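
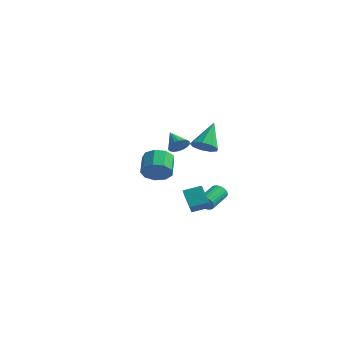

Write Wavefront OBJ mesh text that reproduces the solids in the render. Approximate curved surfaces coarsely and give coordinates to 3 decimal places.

v -0.165 0.022 1.104
v 0.1 -0.283 1.675
v -1.195 0.498 1.836
v 0.233 -0.002 1.679
v 0.287 0.285 1.569
v 0.252 0.519 1.367
v 0.133 0.655 1.112
v -0.044 0.665 0.856
v -0.245 0.548 0.649
v -0.431 0.327 0.532
v -0.564 0.045 0.529
v -0.618 -0.241 0.639
v -0.582 -0.475 0.841
v -0.464 -0.611 1.096
v -0.287 -0.621 1.351
v -0.086 -0.504 1.558
v 1.855 -0.065 -3.076
v 2.089 0.1 -3.569
v 1.98 1.61 -3.116
v 1.745 1.445 -2.624
v 1.873 0.1 -3.622
v 1.763 1.61 -3.169
v 1.654 0.075 -3.591
v 1.545 1.585 -3.138
v 1.466 0.029 -3.483
v 1.356 1.538 -3.03
v 1.337 -0.032 -3.312
v 1.227 1.478 -2.859
v 1.287 -0.097 -3.105
v 1.177 1.412 -2.652
v 1.323 -0.158 -2.895
v 1.213 1.352 -2.442
v 1.44 -0.205 -2.711
v 1.33 1.305 -2.258
v 1.62 -0.23 -2.584
v 1.511 1.28 -2.131
v 1.837 -0.23 -2.531
v 1.727 1.28 -2.078
v 2.055 -0.205 -2.562
v 1.946 1.305 -2.109
v 2.244 -0.158 -2.67
v 2.134 1.351 -2.217
v 2.373 -0.098 -2.841
v 2.263 1.412 -2.388
v 2.423 -0.032 -3.048
v 2.313 1.477 -2.595
v 2.387 0.028 -3.258
v 2.277 1.538 -2.805
v 2.27 0.075 -3.442
v 2.16 1.585 -2.989
v -3.647 2.379 -2.601
v -2.757 2.741 -2.29
v -3.463 3.823 -1.528
v -4.353 3.461 -1.839
v -2.939 3.04 -2.885
v -3.645 4.123 -2.123
v -3.452 3.031 -3.347
v -4.158 4.113 -2.586
v -4.057 2.716 -3.46
v -4.763 3.798 -2.699
v -4.47 2.243 -3.171
v -5.176 3.326 -2.409
v -4.498 1.834 -2.615
v -5.203 2.917 -1.854
v -4.127 1.68 -2.052
v -4.833 2.762 -1.291
v -3.533 1.852 -1.746
v -4.239 2.935 -0.985
v -2.991 2.271 -1.84
v -3.697 3.354 -1.079
v 0.86 1.104 0.928
v 1.421 1.647 0.543
v 0.58 2.476 2.452
v 0.869 1.752 0.347
v 0.313 1.554 0.422
v 0.013 1.146 0.734
v 0.11 0.718 1.137
v 0.557 0.471 1.441
v 1.147 0.52 1.505
v 1.602 0.843 1.299
v 1.711 1.288 0.919
v 3.904 -4.393 -1.432
v 3.047 -3.917 -0.504
v 3.512 -3.703 -2.149
v 2.654 -3.226 -1.222
v 4.666 -3.634 -1.118
v 3.808 -3.157 -0.191
v 4.273 -2.943 -1.836
v 3.416 -2.467 -0.908
f 2 1 4
f 2 4 3
f 4 1 5
f 4 5 3
f 5 1 6
f 5 6 3
f 6 1 7
f 6 7 3
f 7 1 8
f 7 8 3
f 8 1 9
f 8 9 3
f 9 1 10
f 9 10 3
f 10 1 11
f 10 11 3
f 11 1 12
f 11 12 3
f 12 1 13
f 12 13 3
f 13 1 14
f 13 14 3
f 14 1 15
f 14 15 3
f 15 1 16
f 15 16 3
f 16 1 2
f 16 2 3
f 18 17 21
f 18 21 19
f 19 21 22
f 19 22 20
f 21 17 23
f 21 23 22
f 22 23 24
f 22 24 20
f 23 17 25
f 23 25 24
f 24 25 26
f 24 26 20
f 25 17 27
f 25 27 26
f 26 27 28
f 26 28 20
f 27 17 29
f 27 29 28
f 28 29 30
f 28 30 20
f 29 17 31
f 29 31 30
f 30 31 32
f 30 32 20
f 31 17 33
f 31 33 32
f 32 33 34
f 32 34 20
f 33 17 35
f 33 35 34
f 34 35 36
f 34 36 20
f 35 17 37
f 35 37 36
f 36 37 38
f 36 38 20
f 37 17 39
f 37 39 38
f 38 39 40
f 38 40 20
f 39 17 41
f 39 41 40
f 40 41 42
f 40 42 20
f 41 17 43
f 41 43 42
f 42 43 44
f 42 44 20
f 43 17 45
f 43 45 44
f 44 45 46
f 44 46 20
f 45 17 47
f 45 47 46
f 46 47 48
f 46 48 20
f 47 17 49
f 47 49 48
f 48 49 50
f 48 50 20
f 49 17 18
f 49 18 50
f 50 18 19
f 50 19 20
f 52 51 55
f 52 55 53
f 53 55 56
f 53 56 54
f 55 51 57
f 55 57 56
f 56 57 58
f 56 58 54
f 57 51 59
f 57 59 58
f 58 59 60
f 58 60 54
f 59 51 61
f 59 61 60
f 60 61 62
f 60 62 54
f 61 51 63
f 61 63 62
f 62 63 64
f 62 64 54
f 63 51 65
f 63 65 64
f 64 65 66
f 64 66 54
f 65 51 67
f 65 67 66
f 66 67 68
f 66 68 54
f 67 51 69
f 67 69 68
f 68 69 70
f 68 70 54
f 69 51 52
f 69 52 70
f 70 52 53
f 70 53 54
f 72 71 74
f 72 74 73
f 74 71 75
f 74 75 73
f 75 71 76
f 75 76 73
f 76 71 77
f 76 77 73
f 77 71 78
f 77 78 73
f 78 71 79
f 78 79 73
f 79 71 80
f 79 80 73
f 80 71 81
f 80 81 73
f 81 71 72
f 81 72 73
f 83 85 82
f 86 83 82
f 82 85 84
f 84 86 82
f 83 89 85
f 87 83 86
f 87 89 83
f 85 89 84
f 88 86 84
f 84 89 88
f 88 87 86
f 89 87 88



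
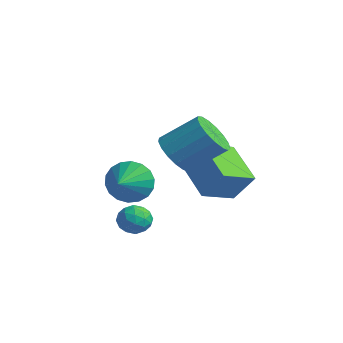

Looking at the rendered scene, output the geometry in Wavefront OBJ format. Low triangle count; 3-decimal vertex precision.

v -0.38 0.129 -3.107
v 0.07 -0.12 -2.642
v -1.23 -0.12 -2.418
v -0.78 -0.369 -1.953
v -0.802 0.312 -2.083
v -0.277 0.466 -2.509
v -0.883 -0.706 -2.551
v -0.358 -0.552 -2.977
v -0.241 -0.636 -2.298
v -0.191 -0.007 -2.009
v -0.969 -0.233 -3.051
v -0.919 0.396 -2.762
v -0.08 0.026 -2.935
v -1.08 -0.266 -2.125
v -1.093 0.134 -2.202
v -0.828 -0.013 -1.928
v -0.284 0.371 -2.857
v -0.019 0.224 -2.584
v -0.532 0.478 -2.255
v -1.141 -0.464 -2.476
v -0.876 -0.611 -2.203
v -0.332 -0.227 -3.132
v -0.067 -0.374 -2.858
v -0.628 -0.718 -2.805
v 0.002 -0.424 -2.459
v -0.498 -0.57 -2.054
v -0.559 -0.768 -2.406
v -0.25 -0.677 -2.656
v 0.031 -0.054 -2.29
v -0.469 -0.2 -1.884
v -0.482 0.2 -1.961
v -0.173 0.291 -2.212
v -0.152 -0.357 -2.087
v -0.691 -0.04 -3.176
v -1.191 -0.186 -2.77
v -0.987 -0.531 -2.848
v -0.678 -0.44 -3.099
v -0.662 0.33 -3.006
v -1.162 0.184 -2.601
v -0.91 0.437 -2.404
v -0.601 0.528 -2.654
v -1.008 0.117 -2.973
v -2.408 0.762 -1.514
v -1.894 0.847 -2.344
v -1.732 -0.122 -1.186
v -1.681 1.112 -2.07
v -1.613 1.307 -1.686
v -1.702 1.394 -1.268
v -1.93 1.356 -0.899
v -2.254 1.2 -0.652
v -2.608 0.958 -0.575
v -2.923 0.676 -0.684
v -3.135 0.411 -0.958
v -3.204 0.216 -1.342
v -3.115 0.129 -1.76
v -2.886 0.167 -2.129
v -2.563 0.323 -2.377
v -2.209 0.566 -2.453
v 0.926 0.619 1.021
v 1.716 0.155 0.932
v 2.483 1.258 1.99
v 1.694 1.721 2.079
v 1.732 0.454 0.609
v 2.499 1.556 1.667
v 1.564 0.79 0.38
v 2.331 1.893 1.438
v 1.249 1.087 0.298
v 2.016 2.19 1.356
v 0.861 1.277 0.382
v 1.628 2.38 1.44
v 0.488 1.316 0.612
v 1.255 2.419 1.67
v 0.215 1.195 0.936
v 0.982 2.298 1.994
v 0.105 0.942 1.279
v 0.872 2.045 2.337
v 0.183 0.615 1.563
v 0.95 1.718 2.621
v 0.432 0.289 1.723
v 1.199 1.392 2.781
v 0.794 0.038 1.722
v 1.561 1.141 2.78
v 1.186 -0.08 1.561
v 1.953 1.023 2.619
v 1.519 -0.038 1.275
v 2.286 1.065 2.333
v -0.607 1.832 -0.219
v 0.086 2.278 0.914
v -0.727 3.266 -0.71
v -0.035 3.711 0.423
v 1.055 1.649 -1.163
v 1.747 2.094 -0.03
v 0.934 3.082 -1.654
v 1.627 3.528 -0.521
f 1 38 17
f 38 12 41
f 17 41 6
f 38 41 17
f 1 17 13
f 17 6 18
f 13 18 2
f 17 18 13
f 1 13 22
f 13 2 23
f 22 23 8
f 13 23 22
f 1 22 34
f 22 8 37
f 34 37 11
f 22 37 34
f 1 34 38
f 34 11 42
f 38 42 12
f 34 42 38
f 2 18 29
f 18 6 32
f 29 32 10
f 18 32 29
f 6 41 19
f 41 12 40
f 19 40 5
f 41 40 19
f 12 42 39
f 42 11 35
f 39 35 3
f 42 35 39
f 11 37 36
f 37 8 24
f 36 24 7
f 37 24 36
f 8 23 28
f 23 2 25
f 28 25 9
f 23 25 28
f 4 30 16
f 30 10 31
f 16 31 5
f 30 31 16
f 4 16 14
f 16 5 15
f 14 15 3
f 16 15 14
f 4 14 21
f 14 3 20
f 21 20 7
f 14 20 21
f 4 21 26
f 21 7 27
f 26 27 9
f 21 27 26
f 4 26 30
f 26 9 33
f 30 33 10
f 26 33 30
f 5 31 19
f 31 10 32
f 19 32 6
f 31 32 19
f 3 15 39
f 15 5 40
f 39 40 12
f 15 40 39
f 7 20 36
f 20 3 35
f 36 35 11
f 20 35 36
f 9 27 28
f 27 7 24
f 28 24 8
f 27 24 28
f 10 33 29
f 33 9 25
f 29 25 2
f 33 25 29
f 44 43 46
f 44 46 45
f 46 43 47
f 46 47 45
f 47 43 48
f 47 48 45
f 48 43 49
f 48 49 45
f 49 43 50
f 49 50 45
f 50 43 51
f 50 51 45
f 51 43 52
f 51 52 45
f 52 43 53
f 52 53 45
f 53 43 54
f 53 54 45
f 54 43 55
f 54 55 45
f 55 43 56
f 55 56 45
f 56 43 57
f 56 57 45
f 57 43 58
f 57 58 45
f 58 43 44
f 58 44 45
f 60 59 63
f 60 63 61
f 61 63 64
f 61 64 62
f 63 59 65
f 63 65 64
f 64 65 66
f 64 66 62
f 65 59 67
f 65 67 66
f 66 67 68
f 66 68 62
f 67 59 69
f 67 69 68
f 68 69 70
f 68 70 62
f 69 59 71
f 69 71 70
f 70 71 72
f 70 72 62
f 71 59 73
f 71 73 72
f 72 73 74
f 72 74 62
f 73 59 75
f 73 75 74
f 74 75 76
f 74 76 62
f 75 59 77
f 75 77 76
f 76 77 78
f 76 78 62
f 77 59 79
f 77 79 78
f 78 79 80
f 78 80 62
f 79 59 81
f 79 81 80
f 80 81 82
f 80 82 62
f 81 59 83
f 81 83 82
f 82 83 84
f 82 84 62
f 83 59 85
f 83 85 84
f 84 85 86
f 84 86 62
f 85 59 60
f 85 60 86
f 86 60 61
f 86 61 62
f 88 90 87
f 91 88 87
f 87 90 89
f 89 91 87
f 88 94 90
f 92 88 91
f 92 94 88
f 90 94 89
f 93 91 89
f 89 94 93
f 93 92 91
f 94 92 93



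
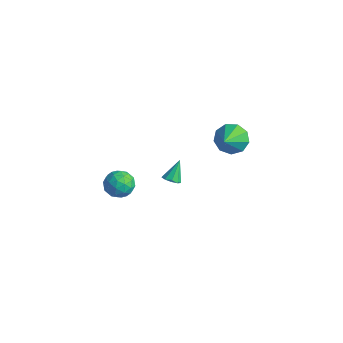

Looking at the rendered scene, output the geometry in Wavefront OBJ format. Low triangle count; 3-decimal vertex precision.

v -1.489 -0.382 -1.523
v -1.021 -0.063 -1.648
v -1.731 0.422 -0.377
v -1.342 0.091 -1.824
v -1.731 0.024 -1.859
v -2.008 -0.233 -1.736
v -2.041 -0.56 -1.514
v -1.817 -0.804 -1.295
v -1.439 -0.85 -1.183
v -1.085 -0.678 -1.23
v -0.92 -0.367 -1.413
v -1.196 3.693 0.048
v -0.339 4.281 0.037
v -0.284 2.387 1.192
v -0.755 4.468 0.583
v -1.378 4.292 0.878
v -1.915 3.836 0.786
v -2.116 3.312 0.348
v -1.887 2.966 -0.23
v -1.334 2.96 -0.677
v -0.716 3.297 -0.785
v -0.323 3.819 -0.503
v -2.073 -3.284 0.339
v -1.355 -3.391 0.929
v -1.625 -4.509 -0.429
v -0.907 -4.616 0.161
v -1.782 -4.765 0.458
v -2.059 -4.007 0.932
v -0.921 -3.893 -0.432
v -1.198 -3.135 0.042
v -0.643 -3.767 0.452
v -1.175 -4.306 1.002
v -1.805 -3.594 -0.502
v -2.337 -4.133 0.048
v -1.753 -3.23 0.701
v -1.227 -4.67 -0.201
v -1.741 -4.758 -0.027
v -1.319 -4.821 0.32
v -2.167 -3.592 0.703
v -1.745 -3.655 1.05
v -1.996 -4.462 0.773
v -1.235 -4.245 -0.55
v -0.813 -4.308 -0.203
v -1.661 -3.079 0.18
v -1.239 -3.142 0.527
v -0.984 -3.438 -0.273
v -0.912 -3.514 0.768
v -0.649 -4.234 0.317
v -0.658 -3.809 -0.032
v -0.82 -3.364 0.247
v -1.225 -3.831 1.091
v -0.962 -4.551 0.64
v -1.476 -4.638 0.814
v -1.639 -4.193 1.093
v -0.807 -4.052 0.811
v -2.018 -3.349 -0.14
v -1.755 -4.069 -0.591
v -1.341 -3.707 -0.593
v -1.504 -3.262 -0.314
v -2.331 -3.666 0.183
v -2.068 -4.386 -0.268
v -2.16 -4.536 0.253
v -2.322 -4.091 0.532
v -2.173 -3.848 -0.311
f 2 1 4
f 2 4 3
f 4 1 5
f 4 5 3
f 5 1 6
f 5 6 3
f 6 1 7
f 6 7 3
f 7 1 8
f 7 8 3
f 8 1 9
f 8 9 3
f 9 1 10
f 9 10 3
f 10 1 11
f 10 11 3
f 11 1 2
f 11 2 3
f 13 12 15
f 13 15 14
f 15 12 16
f 15 16 14
f 16 12 17
f 16 17 14
f 17 12 18
f 17 18 14
f 18 12 19
f 18 19 14
f 19 12 20
f 19 20 14
f 20 12 21
f 20 21 14
f 21 12 22
f 21 22 14
f 22 12 13
f 22 13 14
f 23 60 39
f 60 34 63
f 39 63 28
f 60 63 39
f 23 39 35
f 39 28 40
f 35 40 24
f 39 40 35
f 23 35 44
f 35 24 45
f 44 45 30
f 35 45 44
f 23 44 56
f 44 30 59
f 56 59 33
f 44 59 56
f 23 56 60
f 56 33 64
f 60 64 34
f 56 64 60
f 24 40 51
f 40 28 54
f 51 54 32
f 40 54 51
f 28 63 41
f 63 34 62
f 41 62 27
f 63 62 41
f 34 64 61
f 64 33 57
f 61 57 25
f 64 57 61
f 33 59 58
f 59 30 46
f 58 46 29
f 59 46 58
f 30 45 50
f 45 24 47
f 50 47 31
f 45 47 50
f 26 52 38
f 52 32 53
f 38 53 27
f 52 53 38
f 26 38 36
f 38 27 37
f 36 37 25
f 38 37 36
f 26 36 43
f 36 25 42
f 43 42 29
f 36 42 43
f 26 43 48
f 43 29 49
f 48 49 31
f 43 49 48
f 26 48 52
f 48 31 55
f 52 55 32
f 48 55 52
f 27 53 41
f 53 32 54
f 41 54 28
f 53 54 41
f 25 37 61
f 37 27 62
f 61 62 34
f 37 62 61
f 29 42 58
f 42 25 57
f 58 57 33
f 42 57 58
f 31 49 50
f 49 29 46
f 50 46 30
f 49 46 50
f 32 55 51
f 55 31 47
f 51 47 24
f 55 47 51



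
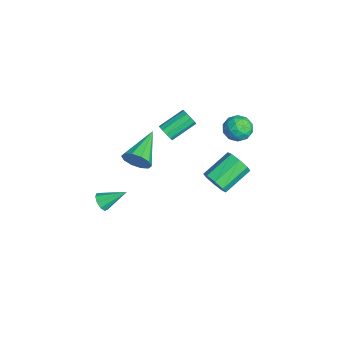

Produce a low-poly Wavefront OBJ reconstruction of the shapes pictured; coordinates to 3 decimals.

v 0.809 -3.109 -3.817
v 1.065 -2.845 -4.291
v 0.991 -1.791 -2.983
v 0.659 -2.784 -4.298
v 0.323 -2.875 -4.08
v 0.215 -3.076 -3.739
v 0.385 -3.292 -3.434
v 0.753 -3.423 -3.308
v 1.147 -3.406 -3.42
v 1.383 -3.251 -3.718
v 1.351 -3.029 -4.061
v 0.094 0.445 0.893
v 0.545 0.419 1.207
v 0.097 1.769 1.961
v -0.354 1.795 1.647
v 0.62 0.599 0.929
v 0.173 1.95 1.683
v 0.495 0.721 0.637
v 0.047 2.071 1.391
v 0.216 0.737 0.443
v -0.231 2.087 1.197
v -0.109 0.641 0.421
v -0.557 1.991 1.175
v -0.357 0.471 0.579
v -0.805 1.821 1.333
v -0.433 0.29 0.857
v -0.88 1.641 1.611
v -0.307 0.169 1.149
v -0.755 1.519 1.903
v -0.029 0.153 1.343
v -0.476 1.503 2.097
v 0.297 0.249 1.365
v -0.151 1.599 2.119
v 4.386 2.208 0.632
v 4.86 2.135 1.247
v 4.068 3.539 2.024
v 3.594 3.612 1.408
v 5.085 2.494 0.827
v 4.293 3.899 1.603
v 4.901 2.685 0.292
v 4.109 4.09 1.069
v 4.415 2.597 -0.043
v 3.623 4.002 0.733
v 3.912 2.281 0.016
v 3.12 3.685 0.793
v 3.687 1.921 0.437
v 2.895 3.326 1.213
v 3.871 1.73 0.971
v 3.079 3.135 1.748
v 4.357 1.818 1.307
v 3.565 3.223 2.083
v 1.072 4.249 2.653
v 1.857 4.475 2.857
v 1.563 3.365 1.743
v 2.348 3.591 1.947
v 1.877 3.163 2.497
v 1.573 3.709 3.059
v 1.847 4.131 1.541
v 1.543 4.677 2.103
v 2.335 4.402 2.17
v 2.354 3.803 2.761
v 1.066 4.037 1.839
v 1.085 3.438 2.43
v 1.421 4.44 2.835
v 1.999 3.4 1.765
v 1.722 3.149 2.088
v 2.183 3.281 2.208
v 1.255 3.99 2.954
v 1.716 4.122 3.074
v 1.727 3.351 2.862
v 1.704 3.718 1.526
v 2.165 3.85 1.646
v 1.237 4.559 2.392
v 1.698 4.691 2.512
v 1.693 4.489 1.738
v 2.164 4.529 2.551
v 2.452 4.009 2.016
v 2.158 4.327 1.777
v 1.98 4.648 2.108
v 2.174 4.178 2.898
v 2.463 3.658 2.363
v 2.186 3.406 2.686
v 2.008 3.727 3.017
v 2.456 4.134 2.494
v 0.957 4.182 2.237
v 1.246 3.662 1.702
v 1.412 4.113 1.583
v 1.234 4.434 1.914
v 0.968 3.831 2.584
v 1.256 3.311 2.049
v 1.44 3.192 2.492
v 1.262 3.513 2.823
v 0.964 3.706 2.106
v 4.708 -1.791 3.555
v 5.095 -1.604 4.242
v 3.072 -0.709 4.185
v 5.2 -1.25 3.904
v 5.116 -1.103 3.433
v 4.877 -1.218 3.009
v 4.573 -1.552 2.793
v 4.32 -1.978 2.869
v 4.216 -2.332 3.207
v 4.299 -2.48 3.678
v 4.539 -2.364 4.102
v 4.843 -2.03 4.318
f 2 1 4
f 2 4 3
f 4 1 5
f 4 5 3
f 5 1 6
f 5 6 3
f 6 1 7
f 6 7 3
f 7 1 8
f 7 8 3
f 8 1 9
f 8 9 3
f 9 1 10
f 9 10 3
f 10 1 11
f 10 11 3
f 11 1 2
f 11 2 3
f 13 12 16
f 13 16 14
f 14 16 17
f 14 17 15
f 16 12 18
f 16 18 17
f 17 18 19
f 17 19 15
f 18 12 20
f 18 20 19
f 19 20 21
f 19 21 15
f 20 12 22
f 20 22 21
f 21 22 23
f 21 23 15
f 22 12 24
f 22 24 23
f 23 24 25
f 23 25 15
f 24 12 26
f 24 26 25
f 25 26 27
f 25 27 15
f 26 12 28
f 26 28 27
f 27 28 29
f 27 29 15
f 28 12 30
f 28 30 29
f 29 30 31
f 29 31 15
f 30 12 32
f 30 32 31
f 31 32 33
f 31 33 15
f 32 12 13
f 32 13 33
f 33 13 14
f 33 14 15
f 35 34 38
f 35 38 36
f 36 38 39
f 36 39 37
f 38 34 40
f 38 40 39
f 39 40 41
f 39 41 37
f 40 34 42
f 40 42 41
f 41 42 43
f 41 43 37
f 42 34 44
f 42 44 43
f 43 44 45
f 43 45 37
f 44 34 46
f 44 46 45
f 45 46 47
f 45 47 37
f 46 34 48
f 46 48 47
f 47 48 49
f 47 49 37
f 48 34 50
f 48 50 49
f 49 50 51
f 49 51 37
f 50 34 35
f 50 35 51
f 51 35 36
f 51 36 37
f 52 89 68
f 89 63 92
f 68 92 57
f 89 92 68
f 52 68 64
f 68 57 69
f 64 69 53
f 68 69 64
f 52 64 73
f 64 53 74
f 73 74 59
f 64 74 73
f 52 73 85
f 73 59 88
f 85 88 62
f 73 88 85
f 52 85 89
f 85 62 93
f 89 93 63
f 85 93 89
f 53 69 80
f 69 57 83
f 80 83 61
f 69 83 80
f 57 92 70
f 92 63 91
f 70 91 56
f 92 91 70
f 63 93 90
f 93 62 86
f 90 86 54
f 93 86 90
f 62 88 87
f 88 59 75
f 87 75 58
f 88 75 87
f 59 74 79
f 74 53 76
f 79 76 60
f 74 76 79
f 55 81 67
f 81 61 82
f 67 82 56
f 81 82 67
f 55 67 65
f 67 56 66
f 65 66 54
f 67 66 65
f 55 65 72
f 65 54 71
f 72 71 58
f 65 71 72
f 55 72 77
f 72 58 78
f 77 78 60
f 72 78 77
f 55 77 81
f 77 60 84
f 81 84 61
f 77 84 81
f 56 82 70
f 82 61 83
f 70 83 57
f 82 83 70
f 54 66 90
f 66 56 91
f 90 91 63
f 66 91 90
f 58 71 87
f 71 54 86
f 87 86 62
f 71 86 87
f 60 78 79
f 78 58 75
f 79 75 59
f 78 75 79
f 61 84 80
f 84 60 76
f 80 76 53
f 84 76 80
f 95 94 97
f 95 97 96
f 97 94 98
f 97 98 96
f 98 94 99
f 98 99 96
f 99 94 100
f 99 100 96
f 100 94 101
f 100 101 96
f 101 94 102
f 101 102 96
f 102 94 103
f 102 103 96
f 103 94 104
f 103 104 96
f 104 94 105
f 104 105 96
f 105 94 95
f 105 95 96



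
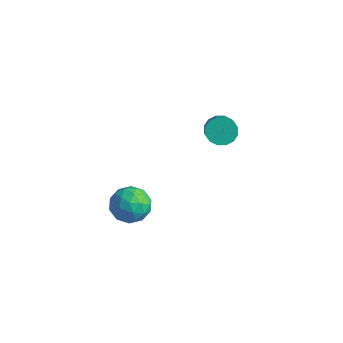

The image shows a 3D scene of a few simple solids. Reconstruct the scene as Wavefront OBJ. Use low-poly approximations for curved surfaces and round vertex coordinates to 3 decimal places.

v -1.623 -2.088 -0.361
v -0.799 -2.764 0.06
v -2.681 -3.576 -0.68
v -1.857 -4.252 -0.259
v -2.435 -3.55 0.439
v -1.78 -2.63 0.636
v -1.7 -3.71 -1.256
v -1.045 -2.79 -1.059
v -0.846 -3.766 -0.493
v -1.3 -3.668 0.554
v -2.18 -2.672 -1.174
v -2.634 -2.574 -0.127
v -1.118 -2.295 -0.123
v -2.362 -4.045 -0.497
v -2.702 -3.632 -0.087
v -2.217 -4.03 0.16
v -1.695 -2.216 0.216
v -1.21 -2.614 0.464
v -2.172 -3.076 0.686
v -2.27 -3.726 -1.084
v -1.785 -4.124 -0.836
v -1.263 -2.31 -0.78
v -0.778 -2.708 -0.533
v -1.308 -3.264 -1.306
v -0.661 -3.282 -0.2
v -1.283 -4.157 -0.388
v -1.191 -3.838 -0.974
v -0.806 -3.297 -0.858
v -0.928 -3.224 0.415
v -1.55 -4.099 0.228
v -1.89 -3.686 0.638
v -1.505 -3.145 0.754
v -0.956 -3.813 0.09
v -1.93 -2.241 -0.848
v -2.552 -3.116 -1.035
v -1.975 -3.195 -1.374
v -1.59 -2.654 -1.258
v -2.197 -2.183 -0.232
v -2.819 -3.058 -0.42
v -2.674 -3.043 0.238
v -2.289 -2.502 0.354
v -2.524 -2.527 -0.71
v -1.636 3.573 1.045
v -0.929 4.045 0.858
v -0.238 3.339 1.687
v -0.944 2.867 1.875
v -1.124 4.259 1.203
v -0.433 3.553 2.032
v -1.457 4.289 1.505
v -0.765 3.584 2.335
v -1.837 4.127 1.685
v -1.145 3.422 2.514
v -2.163 3.817 1.693
v -1.472 3.112 2.522
v -2.348 3.441 1.527
v -1.657 2.736 2.357
v -2.342 3.101 1.233
v -1.651 2.395 2.062
v -2.147 2.887 0.888
v -1.456 2.181 1.717
v -1.815 2.856 0.585
v -1.123 2.151 1.415
v -1.435 3.018 0.406
v -0.743 2.313 1.235
v -1.108 3.328 0.398
v -0.417 2.623 1.227
v -0.923 3.704 0.563
v -0.232 2.999 1.393
f 1 38 17
f 38 12 41
f 17 41 6
f 38 41 17
f 1 17 13
f 17 6 18
f 13 18 2
f 17 18 13
f 1 13 22
f 13 2 23
f 22 23 8
f 13 23 22
f 1 22 34
f 22 8 37
f 34 37 11
f 22 37 34
f 1 34 38
f 34 11 42
f 38 42 12
f 34 42 38
f 2 18 29
f 18 6 32
f 29 32 10
f 18 32 29
f 6 41 19
f 41 12 40
f 19 40 5
f 41 40 19
f 12 42 39
f 42 11 35
f 39 35 3
f 42 35 39
f 11 37 36
f 37 8 24
f 36 24 7
f 37 24 36
f 8 23 28
f 23 2 25
f 28 25 9
f 23 25 28
f 4 30 16
f 30 10 31
f 16 31 5
f 30 31 16
f 4 16 14
f 16 5 15
f 14 15 3
f 16 15 14
f 4 14 21
f 14 3 20
f 21 20 7
f 14 20 21
f 4 21 26
f 21 7 27
f 26 27 9
f 21 27 26
f 4 26 30
f 26 9 33
f 30 33 10
f 26 33 30
f 5 31 19
f 31 10 32
f 19 32 6
f 31 32 19
f 3 15 39
f 15 5 40
f 39 40 12
f 15 40 39
f 7 20 36
f 20 3 35
f 36 35 11
f 20 35 36
f 9 27 28
f 27 7 24
f 28 24 8
f 27 24 28
f 10 33 29
f 33 9 25
f 29 25 2
f 33 25 29
f 44 43 47
f 44 47 45
f 45 47 48
f 45 48 46
f 47 43 49
f 47 49 48
f 48 49 50
f 48 50 46
f 49 43 51
f 49 51 50
f 50 51 52
f 50 52 46
f 51 43 53
f 51 53 52
f 52 53 54
f 52 54 46
f 53 43 55
f 53 55 54
f 54 55 56
f 54 56 46
f 55 43 57
f 55 57 56
f 56 57 58
f 56 58 46
f 57 43 59
f 57 59 58
f 58 59 60
f 58 60 46
f 59 43 61
f 59 61 60
f 60 61 62
f 60 62 46
f 61 43 63
f 61 63 62
f 62 63 64
f 62 64 46
f 63 43 65
f 63 65 64
f 64 65 66
f 64 66 46
f 65 43 67
f 65 67 66
f 66 67 68
f 66 68 46
f 67 43 44
f 67 44 68
f 68 44 45
f 68 45 46



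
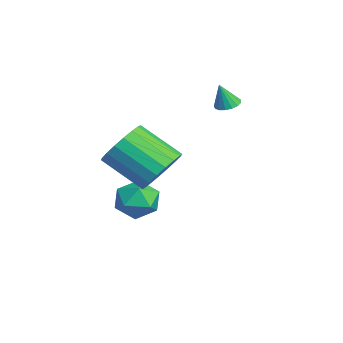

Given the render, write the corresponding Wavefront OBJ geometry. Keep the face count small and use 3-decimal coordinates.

v 3.521 0.401 0.313
v 4.381 0.049 0.593
v 3.538 -1.172 1.647
v 2.679 -0.821 1.367
v 4.303 0.356 0.886
v 3.46 -0.865 1.94
v 4.069 0.672 1.066
v 3.227 -0.549 2.12
v 3.728 0.934 1.096
v 2.885 -0.287 2.15
v 3.345 1.091 0.971
v 2.503 -0.13 2.026
v 2.998 1.11 0.716
v 2.155 -0.111 1.771
v 2.754 0.989 0.381
v 1.911 -0.232 1.436
v 2.662 0.752 0.033
v 1.819 -0.469 1.087
v 2.74 0.445 -0.26
v 1.897 -0.776 0.794
v 2.973 0.129 -0.44
v 2.131 -1.092 0.614
v 3.315 -0.133 -0.47
v 2.472 -1.354 0.584
v 3.697 -0.29 -0.346
v 2.855 -1.511 0.709
v 4.045 -0.309 -0.091
v 3.202 -1.53 0.964
v 4.289 -0.188 0.244
v 3.446 -1.409 1.299
v -0.791 3.525 1.319
v -0.476 3.166 1.172
v -0.709 3.195 2.301
v -0.333 3.351 1.222
v -0.294 3.576 1.294
v -0.37 3.789 1.372
v -0.542 3.942 1.437
v -0.771 3.999 1.476
v -1.005 3.947 1.478
v -1.19 3.799 1.444
v -1.283 3.588 1.381
v -1.264 3.362 1.304
v -1.136 3.174 1.23
v -0.93 3.066 1.176
v -0.691 3.063 1.155
v -0.213 0.644 -2.61
v 0.576 0.75 -3.039
v 0.284 -0.59 -2.001
v 1.073 -0.484 -2.43
v 0.841 0.082 -1.765
v 0.534 0.845 -2.141
v 0.326 -0.685 -2.899
v 0.019 0.078 -3.275
v 0.909 -0.072 -3.218
v 1.227 0.403 -2.517
v -0.367 -0.243 -2.523
v -0.049 0.232 -1.822
f 2 1 5
f 2 5 3
f 3 5 6
f 3 6 4
f 5 1 7
f 5 7 6
f 6 7 8
f 6 8 4
f 7 1 9
f 7 9 8
f 8 9 10
f 8 10 4
f 9 1 11
f 9 11 10
f 10 11 12
f 10 12 4
f 11 1 13
f 11 13 12
f 12 13 14
f 12 14 4
f 13 1 15
f 13 15 14
f 14 15 16
f 14 16 4
f 15 1 17
f 15 17 16
f 16 17 18
f 16 18 4
f 17 1 19
f 17 19 18
f 18 19 20
f 18 20 4
f 19 1 21
f 19 21 20
f 20 21 22
f 20 22 4
f 21 1 23
f 21 23 22
f 22 23 24
f 22 24 4
f 23 1 25
f 23 25 24
f 24 25 26
f 24 26 4
f 25 1 27
f 25 27 26
f 26 27 28
f 26 28 4
f 27 1 29
f 27 29 28
f 28 29 30
f 28 30 4
f 29 1 2
f 29 2 30
f 30 2 3
f 30 3 4
f 32 31 34
f 32 34 33
f 34 31 35
f 34 35 33
f 35 31 36
f 35 36 33
f 36 31 37
f 36 37 33
f 37 31 38
f 37 38 33
f 38 31 39
f 38 39 33
f 39 31 40
f 39 40 33
f 40 31 41
f 40 41 33
f 41 31 42
f 41 42 33
f 42 31 43
f 42 43 33
f 43 31 44
f 43 44 33
f 44 31 45
f 44 45 33
f 45 31 32
f 45 32 33
f 46 57 51
f 46 51 47
f 46 47 53
f 46 53 56
f 46 56 57
f 47 51 55
f 51 57 50
f 57 56 48
f 56 53 52
f 53 47 54
f 49 55 50
f 49 50 48
f 49 48 52
f 49 52 54
f 49 54 55
f 50 55 51
f 48 50 57
f 52 48 56
f 54 52 53
f 55 54 47



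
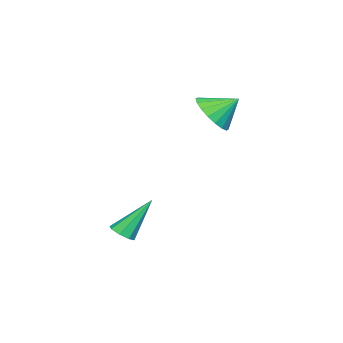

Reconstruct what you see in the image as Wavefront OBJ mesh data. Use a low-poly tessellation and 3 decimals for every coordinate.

v -2.601 2.953 0.388
v -1.566 3.192 0.583
v -2.999 3.967 1.252
v -1.672 3.472 0.207
v -1.961 3.649 -0.134
v -2.377 3.689 -0.371
v -2.838 3.582 -0.458
v -3.251 3.351 -0.377
v -3.536 3.042 -0.145
v -3.636 2.714 0.192
v -3.531 2.434 0.568
v -3.242 2.257 0.909
v -2.826 2.218 1.146
v -2.365 2.324 1.233
v -1.951 2.555 1.153
v -1.666 2.865 0.921
v 2.524 1.308 -4.739
v 2.942 1.048 -4.396
v 1.736 2.252 -3.061
v 3.078 1.454 -4.561
v 2.889 1.775 -4.83
v 2.487 1.822 -5.046
v 2.106 1.568 -5.082
v 1.97 1.162 -4.917
v 2.158 0.841 -4.648
v 2.561 0.794 -4.432
f 2 1 4
f 2 4 3
f 4 1 5
f 4 5 3
f 5 1 6
f 5 6 3
f 6 1 7
f 6 7 3
f 7 1 8
f 7 8 3
f 8 1 9
f 8 9 3
f 9 1 10
f 9 10 3
f 10 1 11
f 10 11 3
f 11 1 12
f 11 12 3
f 12 1 13
f 12 13 3
f 13 1 14
f 13 14 3
f 14 1 15
f 14 15 3
f 15 1 16
f 15 16 3
f 16 1 2
f 16 2 3
f 18 17 20
f 18 20 19
f 20 17 21
f 20 21 19
f 21 17 22
f 21 22 19
f 22 17 23
f 22 23 19
f 23 17 24
f 23 24 19
f 24 17 25
f 24 25 19
f 25 17 26
f 25 26 19
f 26 17 18
f 26 18 19



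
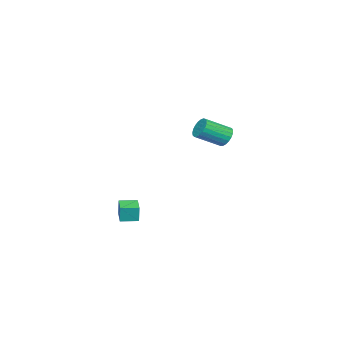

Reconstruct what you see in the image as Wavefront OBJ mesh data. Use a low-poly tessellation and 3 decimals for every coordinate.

v 2.4 -3.007 0.039
v 2.476 -2.938 0.974
v 3.251 -2.455 -0.071
v 3.326 -2.386 0.864
v 2.914 -3.794 0.056
v 2.989 -3.725 0.991
v 3.764 -3.242 -0.054
v 3.84 -3.173 0.881
v -4.107 -1.255 3.481
v -3.795 -1.401 2.907
v -2.82 -2.451 3.704
v -3.133 -2.305 4.279
v -3.644 -1.188 3.002
v -2.669 -2.238 3.8
v -3.572 -0.986 3.181
v -2.597 -2.036 3.979
v -3.593 -0.831 3.411
v -2.619 -1.881 4.209
v -3.704 -0.749 3.654
v -2.729 -1.799 4.451
v -3.883 -0.754 3.866
v -2.909 -1.805 4.664
v -4.102 -0.847 4.012
v -3.127 -1.897 4.81
v -4.322 -1.009 4.067
v -3.347 -2.059 4.864
v -4.504 -1.214 4.02
v -3.529 -2.265 4.817
v -4.618 -1.427 3.879
v -3.643 -2.477 4.677
v -4.644 -1.609 3.67
v -3.669 -2.659 4.468
v -4.577 -1.73 3.429
v -3.602 -2.78 4.226
v -4.428 -1.769 3.196
v -3.454 -2.82 3.994
v -4.225 -1.719 3.013
v -3.25 -2.77 3.81
v -4.001 -1.589 2.91
v -3.026 -2.639 3.708
f 2 4 1
f 5 2 1
f 1 4 3
f 3 5 1
f 2 8 4
f 6 2 5
f 6 8 2
f 4 8 3
f 7 5 3
f 3 8 7
f 7 6 5
f 8 6 7
f 10 9 13
f 10 13 11
f 11 13 14
f 11 14 12
f 13 9 15
f 13 15 14
f 14 15 16
f 14 16 12
f 15 9 17
f 15 17 16
f 16 17 18
f 16 18 12
f 17 9 19
f 17 19 18
f 18 19 20
f 18 20 12
f 19 9 21
f 19 21 20
f 20 21 22
f 20 22 12
f 21 9 23
f 21 23 22
f 22 23 24
f 22 24 12
f 23 9 25
f 23 25 24
f 24 25 26
f 24 26 12
f 25 9 27
f 25 27 26
f 26 27 28
f 26 28 12
f 27 9 29
f 27 29 28
f 28 29 30
f 28 30 12
f 29 9 31
f 29 31 30
f 30 31 32
f 30 32 12
f 31 9 33
f 31 33 32
f 32 33 34
f 32 34 12
f 33 9 35
f 33 35 34
f 34 35 36
f 34 36 12
f 35 9 37
f 35 37 36
f 36 37 38
f 36 38 12
f 37 9 39
f 37 39 38
f 38 39 40
f 38 40 12
f 39 9 10
f 39 10 40
f 40 10 11
f 40 11 12



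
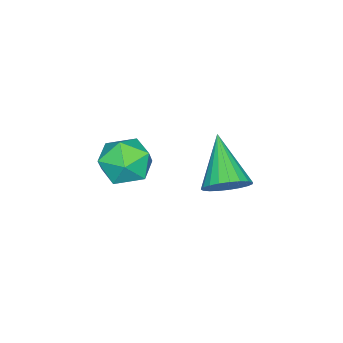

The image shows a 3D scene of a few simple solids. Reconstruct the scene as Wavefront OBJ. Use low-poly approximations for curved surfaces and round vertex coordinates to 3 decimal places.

v -2.912 -0.508 0.606
v -1.896 -0.203 0.552
v -2.424 -2.017 1.268
v -1.408 -1.712 1.214
v -2.067 -1.247 1.906
v -2.368 -0.315 1.497
v -1.952 -1.905 0.323
v -2.253 -0.973 -0.086
v -1.303 -1.066 0.378
v -1.374 -0.66 1.356
v -2.946 -1.56 0.464
v -3.017 -1.154 1.442
v -2.082 2.732 1.287
v -1.603 2.036 1.198
v -3.358 1.688 2.573
v -1.452 2.194 1.476
v -1.41 2.445 1.721
v -1.485 2.746 1.891
v -1.663 3.044 1.957
v -1.913 3.289 1.907
v -2.193 3.437 1.75
v -2.454 3.463 1.513
v -2.65 3.363 1.236
v -2.748 3.153 0.969
v -2.732 2.871 0.757
v -2.603 2.565 0.636
v -2.384 2.288 0.628
v -2.112 2.087 0.734
v -1.836 1.998 0.936
f 1 12 6
f 1 6 2
f 1 2 8
f 1 8 11
f 1 11 12
f 2 6 10
f 6 12 5
f 12 11 3
f 11 8 7
f 8 2 9
f 4 10 5
f 4 5 3
f 4 3 7
f 4 7 9
f 4 9 10
f 5 10 6
f 3 5 12
f 7 3 11
f 9 7 8
f 10 9 2
f 14 13 16
f 14 16 15
f 16 13 17
f 16 17 15
f 17 13 18
f 17 18 15
f 18 13 19
f 18 19 15
f 19 13 20
f 19 20 15
f 20 13 21
f 20 21 15
f 21 13 22
f 21 22 15
f 22 13 23
f 22 23 15
f 23 13 24
f 23 24 15
f 24 13 25
f 24 25 15
f 25 13 26
f 25 26 15
f 26 13 27
f 26 27 15
f 27 13 28
f 27 28 15
f 28 13 29
f 28 29 15
f 29 13 14
f 29 14 15



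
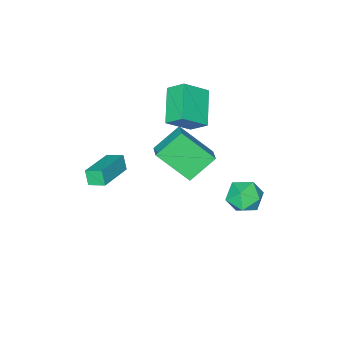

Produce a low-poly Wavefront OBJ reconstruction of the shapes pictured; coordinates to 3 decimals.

v -1.507 -2.444 0.118
v -2.751 -3.677 1.062
v -1.786 -1.602 0.849
v -3.03 -2.835 1.793
v -0.35 -2.885 1.067
v -1.594 -4.118 2.011
v -0.629 -2.043 1.798
v -1.873 -3.276 2.742
v -1.79 -1.233 -0.883
v -0.973 -2.636 0.571
v -1.234 -0.483 -0.473
v -0.417 -1.887 0.982
v -0.523 -1.593 -1.942
v 0.294 -2.997 -0.487
v 0.033 -0.844 -1.531
v 0.85 -2.247 -0.077
v -1.513 2.089 -1.804
v -0.694 1.825 -2.269
v -2.126 0.655 -2.071
v -1.307 0.391 -2.536
v -1.294 0.539 -1.57
v -0.915 1.426 -1.405
v -1.905 1.054 -2.935
v -1.526 1.941 -2.77
v -0.936 1.186 -2.969
v -0.559 0.868 -2.124
v -2.261 1.612 -2.216
v -1.884 1.294 -1.371
v 2.669 -3.312 -0.642
v 2.552 -3.648 0.086
v 2.318 -2.579 -0.36
v 2.201 -2.915 0.368
v 4.499 -2.665 -0.048
v 4.382 -3.001 0.68
v 4.148 -1.932 0.234
v 4.031 -2.268 0.962
f 2 4 1
f 5 2 1
f 1 4 3
f 3 5 1
f 2 8 4
f 6 2 5
f 6 8 2
f 4 8 3
f 7 5 3
f 3 8 7
f 7 6 5
f 8 6 7
f 10 12 9
f 13 10 9
f 9 12 11
f 11 13 9
f 10 16 12
f 14 10 13
f 14 16 10
f 12 16 11
f 15 13 11
f 11 16 15
f 15 14 13
f 16 14 15
f 17 28 22
f 17 22 18
f 17 18 24
f 17 24 27
f 17 27 28
f 18 22 26
f 22 28 21
f 28 27 19
f 27 24 23
f 24 18 25
f 20 26 21
f 20 21 19
f 20 19 23
f 20 23 25
f 20 25 26
f 21 26 22
f 19 21 28
f 23 19 27
f 25 23 24
f 26 25 18
f 30 32 29
f 33 30 29
f 29 32 31
f 31 33 29
f 30 36 32
f 34 30 33
f 34 36 30
f 32 36 31
f 35 33 31
f 31 36 35
f 35 34 33
f 36 34 35



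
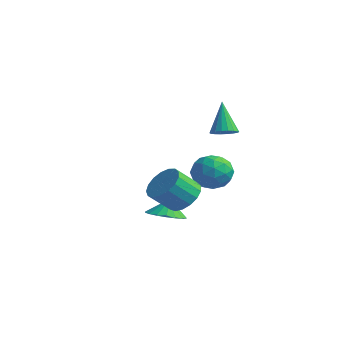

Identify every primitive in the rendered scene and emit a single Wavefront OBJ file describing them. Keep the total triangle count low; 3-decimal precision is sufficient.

v 1.965 3.938 0.621
v 2.916 3.656 0.161
v 1.124 2.764 -0.401
v 2.075 2.482 -0.861
v 1.875 2.226 0.183
v 2.395 2.951 0.815
v 1.645 3.469 -1.055
v 2.165 4.194 -0.423
v 2.718 3.366 -0.875
v 2.861 2.598 -0.109
v 1.179 3.822 -0.131
v 1.322 3.054 0.635
v 2.515 3.9 0.481
v 1.525 2.52 -0.721
v 1.408 2.369 -0.107
v 1.967 2.204 -0.377
v 2.208 3.486 0.865
v 2.768 3.32 0.595
v 2.155 2.479 0.608
v 1.272 3.1 -0.835
v 1.832 2.934 -1.105
v 2.073 4.216 0.137
v 2.632 4.051 -0.133
v 1.885 3.941 -0.848
v 2.957 3.564 -0.398
v 2.463 2.874 -0.999
v 2.21 3.454 -1.113
v 2.516 3.88 -0.742
v 3.041 3.112 0.051
v 2.546 2.422 -0.549
v 2.429 2.272 0.064
v 2.735 2.698 0.436
v 2.925 2.942 -0.557
v 1.494 3.998 0.309
v 0.999 3.308 -0.291
v 1.305 3.722 -0.676
v 1.611 4.148 -0.304
v 1.577 3.546 0.759
v 1.083 2.856 0.158
v 1.524 2.54 0.502
v 1.83 2.966 0.873
v 1.115 3.478 0.317
v 2.105 1.433 -1.235
v 3.105 1.312 -1.02
v 2.755 0.265 0.011
v 1.755 0.387 -0.205
v 2.959 1.666 -0.709
v 2.61 0.619 0.322
v 2.618 1.967 -0.519
v 2.268 0.92 0.511
v 2.159 2.146 -0.494
v 1.81 1.099 0.537
v 1.688 2.161 -0.638
v 1.338 1.115 0.393
v 1.312 2.01 -0.919
v 0.963 0.963 0.112
v 1.118 1.727 -1.272
v 0.769 0.68 -0.241
v 1.15 1.376 -1.617
v 0.8 0.329 -0.587
v 1.401 1.039 -1.875
v 1.051 -0.008 -0.844
v 1.813 0.792 -1.986
v 1.463 -0.255 -0.955
v 2.291 0.691 -1.925
v 1.942 -0.355 -0.894
v 2.728 0.761 -1.706
v 2.378 -0.285 -0.675
v 3.021 0.985 -1.379
v 2.671 -0.061 -0.349
v 2.39 3.629 2.42
v 2.944 3.354 2.727
v 1.69 4.111 4.12
v 3.03 3.645 2.679
v 2.988 3.933 2.581
v 2.829 4.161 2.45
v 2.582 4.283 2.314
v 2.297 4.275 2.199
v 2.031 4.14 2.127
v 1.836 3.903 2.114
v 1.751 3.612 2.162
v 1.792 3.324 2.26
v 1.952 3.097 2.391
v 2.198 2.975 2.527
v 2.483 2.982 2.642
v 2.749 3.117 2.714
v -0.324 2.363 -3.404
v 0.512 2.951 -3.532
v -0.396 2.677 -2.436
v 0.17 3.232 -3.65
v -0.269 3.342 -3.718
v -0.72 3.257 -3.725
v -1.092 2.996 -3.668
v -1.312 2.609 -3.558
v -1.336 2.173 -3.418
v -1.159 1.775 -3.275
v -0.818 1.493 -3.158
v -0.378 1.383 -3.089
v 0.073 1.468 -3.083
v 0.445 1.729 -3.14
v 0.665 2.116 -3.249
v 0.689 2.552 -3.389
f 1 38 17
f 38 12 41
f 17 41 6
f 38 41 17
f 1 17 13
f 17 6 18
f 13 18 2
f 17 18 13
f 1 13 22
f 13 2 23
f 22 23 8
f 13 23 22
f 1 22 34
f 22 8 37
f 34 37 11
f 22 37 34
f 1 34 38
f 34 11 42
f 38 42 12
f 34 42 38
f 2 18 29
f 18 6 32
f 29 32 10
f 18 32 29
f 6 41 19
f 41 12 40
f 19 40 5
f 41 40 19
f 12 42 39
f 42 11 35
f 39 35 3
f 42 35 39
f 11 37 36
f 37 8 24
f 36 24 7
f 37 24 36
f 8 23 28
f 23 2 25
f 28 25 9
f 23 25 28
f 4 30 16
f 30 10 31
f 16 31 5
f 30 31 16
f 4 16 14
f 16 5 15
f 14 15 3
f 16 15 14
f 4 14 21
f 14 3 20
f 21 20 7
f 14 20 21
f 4 21 26
f 21 7 27
f 26 27 9
f 21 27 26
f 4 26 30
f 26 9 33
f 30 33 10
f 26 33 30
f 5 31 19
f 31 10 32
f 19 32 6
f 31 32 19
f 3 15 39
f 15 5 40
f 39 40 12
f 15 40 39
f 7 20 36
f 20 3 35
f 36 35 11
f 20 35 36
f 9 27 28
f 27 7 24
f 28 24 8
f 27 24 28
f 10 33 29
f 33 9 25
f 29 25 2
f 33 25 29
f 44 43 47
f 44 47 45
f 45 47 48
f 45 48 46
f 47 43 49
f 47 49 48
f 48 49 50
f 48 50 46
f 49 43 51
f 49 51 50
f 50 51 52
f 50 52 46
f 51 43 53
f 51 53 52
f 52 53 54
f 52 54 46
f 53 43 55
f 53 55 54
f 54 55 56
f 54 56 46
f 55 43 57
f 55 57 56
f 56 57 58
f 56 58 46
f 57 43 59
f 57 59 58
f 58 59 60
f 58 60 46
f 59 43 61
f 59 61 60
f 60 61 62
f 60 62 46
f 61 43 63
f 61 63 62
f 62 63 64
f 62 64 46
f 63 43 65
f 63 65 64
f 64 65 66
f 64 66 46
f 65 43 67
f 65 67 66
f 66 67 68
f 66 68 46
f 67 43 69
f 67 69 68
f 68 69 70
f 68 70 46
f 69 43 44
f 69 44 70
f 70 44 45
f 70 45 46
f 72 71 74
f 72 74 73
f 74 71 75
f 74 75 73
f 75 71 76
f 75 76 73
f 76 71 77
f 76 77 73
f 77 71 78
f 77 78 73
f 78 71 79
f 78 79 73
f 79 71 80
f 79 80 73
f 80 71 81
f 80 81 73
f 81 71 82
f 81 82 73
f 82 71 83
f 82 83 73
f 83 71 84
f 83 84 73
f 84 71 85
f 84 85 73
f 85 71 86
f 85 86 73
f 86 71 72
f 86 72 73
f 88 87 90
f 88 90 89
f 90 87 91
f 90 91 89
f 91 87 92
f 91 92 89
f 92 87 93
f 92 93 89
f 93 87 94
f 93 94 89
f 94 87 95
f 94 95 89
f 95 87 96
f 95 96 89
f 96 87 97
f 96 97 89
f 97 87 98
f 97 98 89
f 98 87 99
f 98 99 89
f 99 87 100
f 99 100 89
f 100 87 101
f 100 101 89
f 101 87 102
f 101 102 89
f 102 87 88
f 102 88 89



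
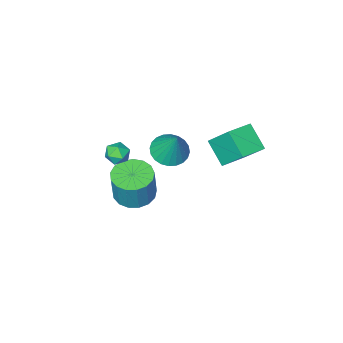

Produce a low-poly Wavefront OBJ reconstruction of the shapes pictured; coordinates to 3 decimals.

v 2.442 1.717 1.844
v 3.209 2.161 1.529
v 2.618 2.603 3.516
v 2.945 2.397 1.432
v 2.604 2.529 1.398
v 2.239 2.537 1.431
v 1.905 2.421 1.528
v 1.653 2.197 1.673
v 1.521 1.901 1.843
v 1.529 1.577 2.014
v 1.676 1.274 2.159
v 1.94 1.038 2.256
v 2.281 0.906 2.29
v 2.646 0.898 2.257
v 2.98 1.014 2.16
v 3.232 1.237 2.015
v 3.364 1.534 1.845
v 3.356 1.858 1.674
v 2.71 -1.018 -3.436
v 3.738 -1.289 -3.563
v 4.037 -0.993 -1.771
v 3.01 -0.722 -1.644
v 3.733 -0.783 -3.645
v 4.032 -0.488 -1.854
v 3.494 -0.332 -3.68
v 3.794 -0.036 -1.889
v 3.076 -0.037 -3.658
v 3.375 0.258 -1.867
v 2.574 0.033 -3.586
v 2.873 0.328 -1.795
v 2.103 -0.138 -3.479
v 2.402 0.157 -1.688
v 1.771 -0.51 -3.362
v 2.071 -0.215 -1.571
v 1.655 -0.999 -3.262
v 1.954 -0.703 -1.471
v 1.78 -1.492 -3.202
v 2.079 -1.196 -1.411
v 2.118 -1.876 -3.195
v 2.418 -1.581 -1.404
v 2.592 -2.064 -3.243
v 2.892 -1.768 -1.452
v 3.093 -2.012 -3.336
v 3.393 -1.716 -1.545
v 3.507 -1.732 -3.451
v 3.806 -1.437 -1.66
v 4.04 0.139 0.78
v 4.307 -0.16 0.227
v 3.573 -0.82 1.073
v 3.84 -1.119 0.52
v 4.248 -0.918 1.03
v 4.537 -0.325 0.849
v 3.343 -0.655 0.451
v 3.632 -0.062 0.27
v 3.876 -0.651 0.023
v 4.436 -0.813 0.381
v 3.444 -0.167 0.919
v 4.004 -0.329 1.277
v -0.22 3.88 1.622
v -0.206 2.73 2.585
v -0.535 5.055 3.029
v -0.521 3.905 3.992
v 1.101 4.035 1.788
v 1.115 2.885 2.751
v 0.786 5.21 3.195
v 0.8 4.06 4.158
f 2 1 4
f 2 4 3
f 4 1 5
f 4 5 3
f 5 1 6
f 5 6 3
f 6 1 7
f 6 7 3
f 7 1 8
f 7 8 3
f 8 1 9
f 8 9 3
f 9 1 10
f 9 10 3
f 10 1 11
f 10 11 3
f 11 1 12
f 11 12 3
f 12 1 13
f 12 13 3
f 13 1 14
f 13 14 3
f 14 1 15
f 14 15 3
f 15 1 16
f 15 16 3
f 16 1 17
f 16 17 3
f 17 1 18
f 17 18 3
f 18 1 2
f 18 2 3
f 20 19 23
f 20 23 21
f 21 23 24
f 21 24 22
f 23 19 25
f 23 25 24
f 24 25 26
f 24 26 22
f 25 19 27
f 25 27 26
f 26 27 28
f 26 28 22
f 27 19 29
f 27 29 28
f 28 29 30
f 28 30 22
f 29 19 31
f 29 31 30
f 30 31 32
f 30 32 22
f 31 19 33
f 31 33 32
f 32 33 34
f 32 34 22
f 33 19 35
f 33 35 34
f 34 35 36
f 34 36 22
f 35 19 37
f 35 37 36
f 36 37 38
f 36 38 22
f 37 19 39
f 37 39 38
f 38 39 40
f 38 40 22
f 39 19 41
f 39 41 40
f 40 41 42
f 40 42 22
f 41 19 43
f 41 43 42
f 42 43 44
f 42 44 22
f 43 19 45
f 43 45 44
f 44 45 46
f 44 46 22
f 45 19 20
f 45 20 46
f 46 20 21
f 46 21 22
f 47 58 52
f 47 52 48
f 47 48 54
f 47 54 57
f 47 57 58
f 48 52 56
f 52 58 51
f 58 57 49
f 57 54 53
f 54 48 55
f 50 56 51
f 50 51 49
f 50 49 53
f 50 53 55
f 50 55 56
f 51 56 52
f 49 51 58
f 53 49 57
f 55 53 54
f 56 55 48
f 60 62 59
f 63 60 59
f 59 62 61
f 61 63 59
f 60 66 62
f 64 60 63
f 64 66 60
f 62 66 61
f 65 63 61
f 61 66 65
f 65 64 63
f 66 64 65



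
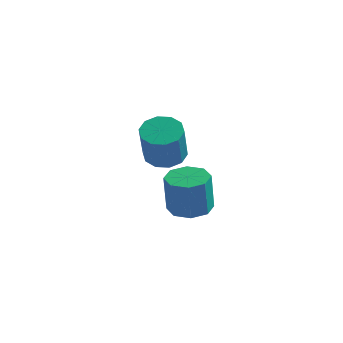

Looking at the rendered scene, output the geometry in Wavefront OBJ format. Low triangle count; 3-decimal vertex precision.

v 1.968 -0.377 -3.774
v 2.584 -0.027 -3.728
v 2.587 -0.212 -2.36
v 1.972 -0.563 -2.406
v 2.154 0.302 -3.682
v 2.157 0.117 -2.315
v 1.615 0.232 -3.69
v 1.618 0.047 -2.323
v 1.283 -0.194 -3.747
v 1.286 -0.379 -2.38
v 1.353 -0.728 -3.82
v 1.356 -0.913 -2.452
v 1.783 -1.057 -3.865
v 1.786 -1.242 -2.498
v 2.322 -0.987 -3.857
v 2.325 -1.172 -2.49
v 2.654 -0.561 -3.8
v 2.657 -0.746 -2.433
v 2.245 -2.384 -0.553
v 2.626 -2.813 -0.838
v 2.855 -3.424 0.389
v 2.475 -2.996 0.673
v 2.849 -2.505 -0.727
v 3.079 -3.117 0.5
v 2.842 -2.152 -0.549
v 3.071 -2.764 0.678
v 2.606 -1.887 -0.373
v 2.836 -2.499 0.854
v 2.233 -1.812 -0.266
v 2.462 -2.424 0.961
v 1.865 -1.956 -0.269
v 2.094 -2.567 0.958
v 1.641 -2.263 -0.38
v 1.871 -2.875 0.847
v 1.649 -2.616 -0.558
v 1.878 -3.228 0.669
v 1.884 -2.881 -0.734
v 2.114 -3.493 0.493
v 2.258 -2.956 -0.841
v 2.487 -3.568 0.386
f 2 1 5
f 2 5 3
f 3 5 6
f 3 6 4
f 5 1 7
f 5 7 6
f 6 7 8
f 6 8 4
f 7 1 9
f 7 9 8
f 8 9 10
f 8 10 4
f 9 1 11
f 9 11 10
f 10 11 12
f 10 12 4
f 11 1 13
f 11 13 12
f 12 13 14
f 12 14 4
f 13 1 15
f 13 15 14
f 14 15 16
f 14 16 4
f 15 1 17
f 15 17 16
f 16 17 18
f 16 18 4
f 17 1 2
f 17 2 18
f 18 2 3
f 18 3 4
f 20 19 23
f 20 23 21
f 21 23 24
f 21 24 22
f 23 19 25
f 23 25 24
f 24 25 26
f 24 26 22
f 25 19 27
f 25 27 26
f 26 27 28
f 26 28 22
f 27 19 29
f 27 29 28
f 28 29 30
f 28 30 22
f 29 19 31
f 29 31 30
f 30 31 32
f 30 32 22
f 31 19 33
f 31 33 32
f 32 33 34
f 32 34 22
f 33 19 35
f 33 35 34
f 34 35 36
f 34 36 22
f 35 19 37
f 35 37 36
f 36 37 38
f 36 38 22
f 37 19 39
f 37 39 38
f 38 39 40
f 38 40 22
f 39 19 20
f 39 20 40
f 40 20 21
f 40 21 22



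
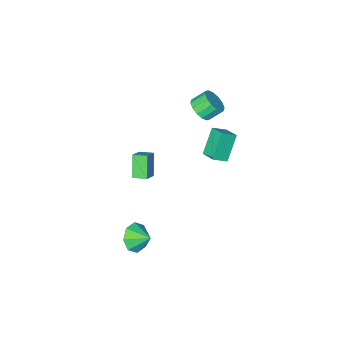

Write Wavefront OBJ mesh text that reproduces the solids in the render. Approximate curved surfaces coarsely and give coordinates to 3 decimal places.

v 0.739 0.165 0.262
v 1.474 0.644 0.821
v 0.154 0.851 0.444
v 0.889 1.33 1.002
v 1.231 0.93 -1.042
v 1.966 1.409 -0.484
v 0.646 1.616 -0.861
v 1.381 2.095 -0.302
v -3.873 1.497 -1.501
v -4.877 0.927 0.033
v -3.857 2.6 -1.082
v -4.862 2.03 0.453
v -2.978 1.29 -0.993
v -3.983 0.72 0.542
v -2.963 2.393 -0.573
v -3.967 1.823 0.961
v -2.782 1.251 3.433
v -2.168 1.39 4.018
v -2.943 1.728 4.752
v -3.558 1.589 4.167
v -2.207 1.775 3.799
v -2.982 2.113 4.533
v -2.401 2.02 3.481
v -3.176 2.358 4.216
v -2.697 2.059 3.151
v -3.472 2.397 3.886
v -3.016 1.881 2.896
v -3.791 2.219 3.631
v -3.272 1.535 2.785
v -4.047 1.873 3.52
v -3.397 1.112 2.848
v -4.172 1.45 3.582
v -3.358 0.727 3.067
v -4.133 1.065 3.801
v -3.164 0.482 3.384
v -3.939 0.82 4.119
v -2.868 0.443 3.714
v -3.643 0.781 4.449
v -2.549 0.621 3.969
v -3.324 0.959 4.704
v -2.293 0.967 4.08
v -3.068 1.305 4.815
v 2.944 3.367 -4.081
v 3.382 3.016 -3.218
v 2.516 4.313 -3.479
v 3.86 3.492 -3.626
v 3.801 3.895 -4.301
v 3.24 3.989 -4.847
v 2.506 3.719 -4.944
v 2.029 3.242 -4.536
v 2.088 2.839 -3.861
v 2.648 2.745 -3.315
f 2 4 1
f 5 2 1
f 1 4 3
f 3 5 1
f 2 8 4
f 6 2 5
f 6 8 2
f 4 8 3
f 7 5 3
f 3 8 7
f 7 6 5
f 8 6 7
f 10 12 9
f 13 10 9
f 9 12 11
f 11 13 9
f 10 16 12
f 14 10 13
f 14 16 10
f 12 16 11
f 15 13 11
f 11 16 15
f 15 14 13
f 16 14 15
f 18 17 21
f 18 21 19
f 19 21 22
f 19 22 20
f 21 17 23
f 21 23 22
f 22 23 24
f 22 24 20
f 23 17 25
f 23 25 24
f 24 25 26
f 24 26 20
f 25 17 27
f 25 27 26
f 26 27 28
f 26 28 20
f 27 17 29
f 27 29 28
f 28 29 30
f 28 30 20
f 29 17 31
f 29 31 30
f 30 31 32
f 30 32 20
f 31 17 33
f 31 33 32
f 32 33 34
f 32 34 20
f 33 17 35
f 33 35 34
f 34 35 36
f 34 36 20
f 35 17 37
f 35 37 36
f 36 37 38
f 36 38 20
f 37 17 39
f 37 39 38
f 38 39 40
f 38 40 20
f 39 17 41
f 39 41 40
f 40 41 42
f 40 42 20
f 41 17 18
f 41 18 42
f 42 18 19
f 42 19 20
f 44 43 46
f 44 46 45
f 46 43 47
f 46 47 45
f 47 43 48
f 47 48 45
f 48 43 49
f 48 49 45
f 49 43 50
f 49 50 45
f 50 43 51
f 50 51 45
f 51 43 52
f 51 52 45
f 52 43 44
f 52 44 45



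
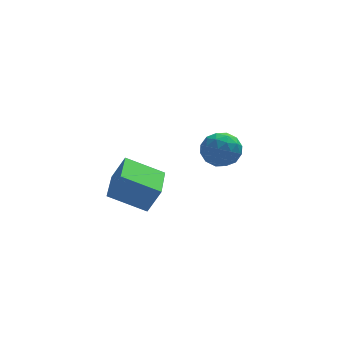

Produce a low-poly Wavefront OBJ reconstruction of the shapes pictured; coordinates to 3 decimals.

v 2.988 2.14 0.728
v 3.788 2.3 1.391
v 2.472 0.82 1.669
v 3.272 0.98 2.332
v 2.483 1.673 2.284
v 2.802 2.489 1.703
v 3.458 0.631 1.357
v 3.777 1.447 0.776
v 4.079 1.367 1.78
v 3.476 2.011 2.353
v 2.784 1.109 0.707
v 2.181 1.753 1.28
v 3.433 2.336 0.977
v 2.827 0.784 2.083
v 2.363 1.191 2.055
v 2.833 1.285 2.445
v 2.853 2.447 1.16
v 3.324 2.541 1.55
v 2.557 2.172 2.075
v 2.936 0.579 1.51
v 3.407 0.673 1.9
v 3.427 1.835 0.615
v 3.897 1.929 1.005
v 3.703 0.948 0.985
v 4.075 1.882 1.595
v 3.772 1.106 2.148
v 3.881 0.901 1.575
v 4.068 1.381 1.234
v 3.72 2.26 1.932
v 3.417 1.484 2.485
v 2.953 1.891 2.457
v 3.141 2.371 2.115
v 3.891 1.712 2.16
v 2.843 1.636 0.575
v 2.54 0.86 1.128
v 3.119 0.749 0.945
v 3.307 1.229 0.603
v 2.488 2.014 0.912
v 2.185 1.238 1.465
v 2.192 1.739 1.826
v 2.379 2.219 1.485
v 2.369 1.408 0.9
v -3.019 -4.374 3.001
v -2.419 -4.44 4.208
v -2.526 -2.388 2.865
v -1.926 -2.455 4.072
v -1.354 -4.845 2.148
v -0.754 -4.912 3.355
v -0.861 -2.86 2.012
v -0.261 -2.926 3.219
f 1 38 17
f 38 12 41
f 17 41 6
f 38 41 17
f 1 17 13
f 17 6 18
f 13 18 2
f 17 18 13
f 1 13 22
f 13 2 23
f 22 23 8
f 13 23 22
f 1 22 34
f 22 8 37
f 34 37 11
f 22 37 34
f 1 34 38
f 34 11 42
f 38 42 12
f 34 42 38
f 2 18 29
f 18 6 32
f 29 32 10
f 18 32 29
f 6 41 19
f 41 12 40
f 19 40 5
f 41 40 19
f 12 42 39
f 42 11 35
f 39 35 3
f 42 35 39
f 11 37 36
f 37 8 24
f 36 24 7
f 37 24 36
f 8 23 28
f 23 2 25
f 28 25 9
f 23 25 28
f 4 30 16
f 30 10 31
f 16 31 5
f 30 31 16
f 4 16 14
f 16 5 15
f 14 15 3
f 16 15 14
f 4 14 21
f 14 3 20
f 21 20 7
f 14 20 21
f 4 21 26
f 21 7 27
f 26 27 9
f 21 27 26
f 4 26 30
f 26 9 33
f 30 33 10
f 26 33 30
f 5 31 19
f 31 10 32
f 19 32 6
f 31 32 19
f 3 15 39
f 15 5 40
f 39 40 12
f 15 40 39
f 7 20 36
f 20 3 35
f 36 35 11
f 20 35 36
f 9 27 28
f 27 7 24
f 28 24 8
f 27 24 28
f 10 33 29
f 33 9 25
f 29 25 2
f 33 25 29
f 44 46 43
f 47 44 43
f 43 46 45
f 45 47 43
f 44 50 46
f 48 44 47
f 48 50 44
f 46 50 45
f 49 47 45
f 45 50 49
f 49 48 47
f 50 48 49



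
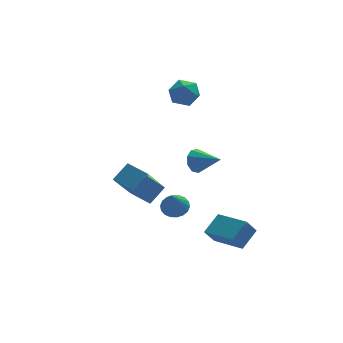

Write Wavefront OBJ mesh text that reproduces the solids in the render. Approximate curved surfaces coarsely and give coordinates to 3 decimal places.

v 1.069 0.391 -0.734
v 1.404 0.396 -1.279
v 1.911 -0.491 -0.226
v 1.559 0.701 -1.006
v 1.484 0.861 -0.605
v 1.216 0.801 -0.265
v 0.879 0.549 -0.144
v 0.631 0.223 -0.299
v 0.588 -0.024 -0.658
v 0.771 -0.077 -1.052
v 1.093 0.089 -1.298
v 1.072 3.943 2.319
v 1.57 4.192 1.759
v 0.87 2.868 1.661
v 1.368 3.117 1.101
v 1.642 2.919 1.814
v 1.767 3.583 2.22
v 0.673 3.477 1.2
v 0.798 4.141 1.606
v 1.323 3.904 1.068
v 1.922 3.559 1.447
v 0.518 3.501 1.973
v 1.117 3.156 2.352
v -2.599 -0.005 -1.171
v -1.887 0.395 -0.511
v -1.688 0.933 -2.723
v -0.976 1.334 -2.064
v -1.924 -0.934 -1.336
v -1.212 -0.533 -0.677
v -1.013 0.005 -2.889
v -0.301 0.405 -2.229
v 0.984 -1.526 -3.951
v 1.728 -0.919 -3.337
v 1.452 -1.395 -4.648
v 2.197 -0.788 -4.035
v 1.863 -2.932 -3.625
v 2.608 -2.325 -3.012
v 2.332 -2.801 -4.323
v 3.076 -2.194 -3.709
v 0.387 1.555 -4.24
v 1.01 1.573 -4.053
v 0.033 0.725 -2.98
v 0.898 1.809 -3.929
v 0.686 1.995 -3.866
v 0.414 2.094 -3.878
v 0.137 2.086 -3.961
v -0.09 1.973 -4.099
v -0.223 1.777 -4.266
v -0.235 1.537 -4.427
v -0.123 1.301 -4.551
v 0.089 1.115 -4.614
v 0.361 1.016 -4.602
v 0.638 1.024 -4.519
v 0.865 1.137 -4.381
v 0.998 1.333 -4.214
f 2 1 4
f 2 4 3
f 4 1 5
f 4 5 3
f 5 1 6
f 5 6 3
f 6 1 7
f 6 7 3
f 7 1 8
f 7 8 3
f 8 1 9
f 8 9 3
f 9 1 10
f 9 10 3
f 10 1 11
f 10 11 3
f 11 1 2
f 11 2 3
f 12 23 17
f 12 17 13
f 12 13 19
f 12 19 22
f 12 22 23
f 13 17 21
f 17 23 16
f 23 22 14
f 22 19 18
f 19 13 20
f 15 21 16
f 15 16 14
f 15 14 18
f 15 18 20
f 15 20 21
f 16 21 17
f 14 16 23
f 18 14 22
f 20 18 19
f 21 20 13
f 25 27 24
f 28 25 24
f 24 27 26
f 26 28 24
f 25 31 27
f 29 25 28
f 29 31 25
f 27 31 26
f 30 28 26
f 26 31 30
f 30 29 28
f 31 29 30
f 33 35 32
f 36 33 32
f 32 35 34
f 34 36 32
f 33 39 35
f 37 33 36
f 37 39 33
f 35 39 34
f 38 36 34
f 34 39 38
f 38 37 36
f 39 37 38
f 41 40 43
f 41 43 42
f 43 40 44
f 43 44 42
f 44 40 45
f 44 45 42
f 45 40 46
f 45 46 42
f 46 40 47
f 46 47 42
f 47 40 48
f 47 48 42
f 48 40 49
f 48 49 42
f 49 40 50
f 49 50 42
f 50 40 51
f 50 51 42
f 51 40 52
f 51 52 42
f 52 40 53
f 52 53 42
f 53 40 54
f 53 54 42
f 54 40 55
f 54 55 42
f 55 40 41
f 55 41 42



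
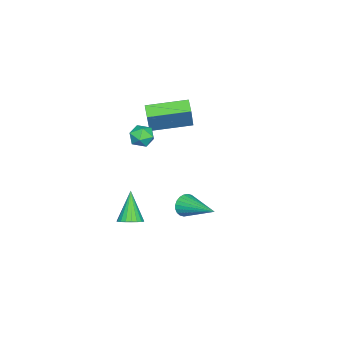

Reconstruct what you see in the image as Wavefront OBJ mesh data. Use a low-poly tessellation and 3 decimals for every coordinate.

v -1.366 -1.155 -4.269
v -0.814 -1.129 -3.909
v -2.294 -1.585 -2.811
v -0.905 -0.871 -3.891
v -1.077 -0.662 -3.939
v -1.299 -0.538 -4.043
v -1.532 -0.521 -4.187
v -1.737 -0.613 -4.344
v -1.877 -0.8 -4.489
v -1.93 -1.047 -4.595
v -1.885 -1.313 -4.645
v -1.75 -1.552 -4.63
v -1.549 -1.722 -4.552
v -1.317 -1.794 -4.426
v -1.093 -1.755 -4.272
v -0.916 -1.613 -4.117
v -0.817 -1.391 -3.989
v -3.624 -1.312 1.571
v -2.976 -1.128 3
v -4.688 0.457 1.827
v -4.04 0.641 3.256
v -3.02 -0.901 1.244
v -2.372 -0.717 2.673
v -4.084 0.868 1.5
v -3.436 1.052 2.929
v -2.636 1.159 -3.207
v -2.288 1.219 -3.765
v -1.864 2.981 -2.533
v -2.508 1.336 -3.83
v -2.747 1.426 -3.801
v -2.97 1.476 -3.681
v -3.141 1.478 -3.488
v -3.236 1.431 -3.254
v -3.239 1.343 -3.012
v -3.151 1.226 -2.8
v -2.984 1.1 -2.65
v -2.764 0.983 -2.584
v -2.525 0.892 -2.614
v -2.302 0.843 -2.734
v -2.131 0.841 -2.926
v -2.036 0.888 -3.161
v -2.033 0.976 -3.403
v -2.121 1.092 -3.615
v -1.795 -0.483 1.051
v -1.484 -0.684 1.638
v -2.716 -1.056 1.342
v -2.405 -1.257 1.929
v -2.585 -0.592 1.841
v -2.016 -0.238 1.661
v -2.184 -1.502 1.319
v -1.615 -1.148 1.139
v -1.725 -1.313 1.804
v -1.972 -0.751 2.127
v -2.228 -0.989 0.853
v -2.475 -0.427 1.176
f 2 1 4
f 2 4 3
f 4 1 5
f 4 5 3
f 5 1 6
f 5 6 3
f 6 1 7
f 6 7 3
f 7 1 8
f 7 8 3
f 8 1 9
f 8 9 3
f 9 1 10
f 9 10 3
f 10 1 11
f 10 11 3
f 11 1 12
f 11 12 3
f 12 1 13
f 12 13 3
f 13 1 14
f 13 14 3
f 14 1 15
f 14 15 3
f 15 1 16
f 15 16 3
f 16 1 17
f 16 17 3
f 17 1 2
f 17 2 3
f 19 21 18
f 22 19 18
f 18 21 20
f 20 22 18
f 19 25 21
f 23 19 22
f 23 25 19
f 21 25 20
f 24 22 20
f 20 25 24
f 24 23 22
f 25 23 24
f 27 26 29
f 27 29 28
f 29 26 30
f 29 30 28
f 30 26 31
f 30 31 28
f 31 26 32
f 31 32 28
f 32 26 33
f 32 33 28
f 33 26 34
f 33 34 28
f 34 26 35
f 34 35 28
f 35 26 36
f 35 36 28
f 36 26 37
f 36 37 28
f 37 26 38
f 37 38 28
f 38 26 39
f 38 39 28
f 39 26 40
f 39 40 28
f 40 26 41
f 40 41 28
f 41 26 42
f 41 42 28
f 42 26 43
f 42 43 28
f 43 26 27
f 43 27 28
f 44 55 49
f 44 49 45
f 44 45 51
f 44 51 54
f 44 54 55
f 45 49 53
f 49 55 48
f 55 54 46
f 54 51 50
f 51 45 52
f 47 53 48
f 47 48 46
f 47 46 50
f 47 50 52
f 47 52 53
f 48 53 49
f 46 48 55
f 50 46 54
f 52 50 51
f 53 52 45



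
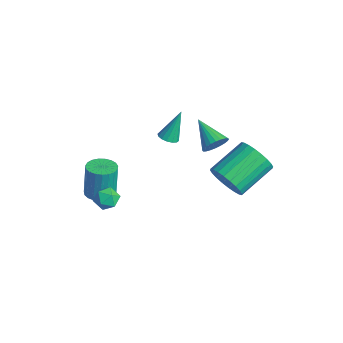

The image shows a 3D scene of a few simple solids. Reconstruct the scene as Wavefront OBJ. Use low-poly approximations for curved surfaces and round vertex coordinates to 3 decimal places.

v -2.183 3.893 -2.233
v -1.835 3.444 -1.729
v -3.757 3.667 -1.347
v -1.801 3.71 -1.602
v -1.826 4.004 -1.572
v -1.906 4.281 -1.642
v -2.027 4.499 -1.802
v -2.173 4.624 -2.028
v -2.32 4.639 -2.285
v -2.446 4.539 -2.535
v -2.532 4.342 -2.738
v -2.565 4.075 -2.865
v -2.54 3.781 -2.895
v -2.461 3.505 -2.825
v -2.34 3.287 -2.665
v -2.194 3.161 -2.439
v -2.047 3.147 -2.182
v -1.921 3.246 -1.932
v -1.1 -2.939 -2.347
v -0.721 -2.473 -1.959
v -0.179 -3.127 -3.021
v 0.2 -2.661 -2.633
v 0.003 -3.287 -2.348
v -0.566 -3.17 -1.931
v -0.334 -2.43 -3.049
v -0.903 -2.313 -2.632
v -0.247 -2.158 -2.393
v -0.039 -2.688 -1.96
v -0.861 -2.912 -3.02
v -0.653 -3.442 -2.587
v 3.101 1.826 -0.057
v 3.831 1.668 0.666
v 3.33 3.536 1.58
v 2.599 3.694 0.857
v 4.043 1.864 0.381
v 3.542 3.733 1.295
v 4.111 2.054 0.029
v 3.61 3.923 0.944
v 4.026 2.21 -0.336
v 3.525 4.079 0.579
v 3.8 2.307 -0.658
v 3.298 4.176 0.256
v 3.467 2.331 -0.889
v 2.966 4.2 0.025
v 3.078 2.278 -0.993
v 2.577 4.147 -0.079
v 2.693 2.156 -0.955
v 2.192 4.025 -0.041
v 2.37 1.984 -0.78
v 1.869 3.852 0.134
v 2.158 1.787 -0.495
v 1.657 3.656 0.419
v 2.09 1.597 -0.144
v 1.589 3.466 0.771
v 2.175 1.441 0.221
v 1.674 3.31 1.136
v 2.402 1.344 0.544
v 1.9 3.213 1.458
v 2.734 1.32 0.775
v 2.233 3.189 1.689
v 3.123 1.373 0.879
v 2.622 3.242 1.793
v 3.508 1.495 0.841
v 3.007 3.364 1.755
v -1.906 -2.54 -3.369
v -1.108 -2.521 -3.316
v -1.236 -2.341 -1.439
v -2.034 -2.36 -1.491
v -1.182 -2.199 -3.352
v -1.311 -2.019 -1.475
v -1.382 -1.936 -3.391
v -1.511 -1.756 -1.514
v -1.672 -1.777 -3.426
v -1.801 -1.597 -1.549
v -2.003 -1.75 -3.451
v -2.132 -1.57 -1.574
v -2.317 -1.86 -3.462
v -2.445 -1.68 -1.585
v -2.56 -2.088 -3.457
v -2.688 -1.908 -1.58
v -2.689 -2.393 -3.436
v -2.818 -2.213 -1.559
v -2.683 -2.724 -3.404
v -2.812 -2.544 -1.527
v -2.543 -3.023 -3.366
v -2.672 -2.843 -1.489
v -2.293 -3.239 -3.328
v -2.421 -3.059 -1.451
v -1.975 -3.334 -3.297
v -2.104 -3.154 -1.42
v -1.646 -3.291 -3.279
v -1.774 -3.111 -1.402
v -1.361 -3.119 -3.276
v -1.49 -2.939 -1.399
v -1.171 -2.846 -3.289
v -1.299 -2.666 -1.412
v -1.958 1.167 -0.459
v -1.5 0.883 -0.308
v -2.042 1.913 1.199
v -1.401 1.133 -0.416
v -1.451 1.393 -0.535
v -1.637 1.592 -0.634
v -1.909 1.677 -0.686
v -2.195 1.625 -0.677
v -2.416 1.451 -0.61
v -2.515 1.201 -0.502
v -2.465 0.942 -0.383
v -2.279 0.743 -0.284
v -2.007 0.657 -0.232
v -1.722 0.709 -0.241
f 2 1 4
f 2 4 3
f 4 1 5
f 4 5 3
f 5 1 6
f 5 6 3
f 6 1 7
f 6 7 3
f 7 1 8
f 7 8 3
f 8 1 9
f 8 9 3
f 9 1 10
f 9 10 3
f 10 1 11
f 10 11 3
f 11 1 12
f 11 12 3
f 12 1 13
f 12 13 3
f 13 1 14
f 13 14 3
f 14 1 15
f 14 15 3
f 15 1 16
f 15 16 3
f 16 1 17
f 16 17 3
f 17 1 18
f 17 18 3
f 18 1 2
f 18 2 3
f 19 30 24
f 19 24 20
f 19 20 26
f 19 26 29
f 19 29 30
f 20 24 28
f 24 30 23
f 30 29 21
f 29 26 25
f 26 20 27
f 22 28 23
f 22 23 21
f 22 21 25
f 22 25 27
f 22 27 28
f 23 28 24
f 21 23 30
f 25 21 29
f 27 25 26
f 28 27 20
f 32 31 35
f 32 35 33
f 33 35 36
f 33 36 34
f 35 31 37
f 35 37 36
f 36 37 38
f 36 38 34
f 37 31 39
f 37 39 38
f 38 39 40
f 38 40 34
f 39 31 41
f 39 41 40
f 40 41 42
f 40 42 34
f 41 31 43
f 41 43 42
f 42 43 44
f 42 44 34
f 43 31 45
f 43 45 44
f 44 45 46
f 44 46 34
f 45 31 47
f 45 47 46
f 46 47 48
f 46 48 34
f 47 31 49
f 47 49 48
f 48 49 50
f 48 50 34
f 49 31 51
f 49 51 50
f 50 51 52
f 50 52 34
f 51 31 53
f 51 53 52
f 52 53 54
f 52 54 34
f 53 31 55
f 53 55 54
f 54 55 56
f 54 56 34
f 55 31 57
f 55 57 56
f 56 57 58
f 56 58 34
f 57 31 59
f 57 59 58
f 58 59 60
f 58 60 34
f 59 31 61
f 59 61 60
f 60 61 62
f 60 62 34
f 61 31 63
f 61 63 62
f 62 63 64
f 62 64 34
f 63 31 32
f 63 32 64
f 64 32 33
f 64 33 34
f 66 65 69
f 66 69 67
f 67 69 70
f 67 70 68
f 69 65 71
f 69 71 70
f 70 71 72
f 70 72 68
f 71 65 73
f 71 73 72
f 72 73 74
f 72 74 68
f 73 65 75
f 73 75 74
f 74 75 76
f 74 76 68
f 75 65 77
f 75 77 76
f 76 77 78
f 76 78 68
f 77 65 79
f 77 79 78
f 78 79 80
f 78 80 68
f 79 65 81
f 79 81 80
f 80 81 82
f 80 82 68
f 81 65 83
f 81 83 82
f 82 83 84
f 82 84 68
f 83 65 85
f 83 85 84
f 84 85 86
f 84 86 68
f 85 65 87
f 85 87 86
f 86 87 88
f 86 88 68
f 87 65 89
f 87 89 88
f 88 89 90
f 88 90 68
f 89 65 91
f 89 91 90
f 90 91 92
f 90 92 68
f 91 65 93
f 91 93 92
f 92 93 94
f 92 94 68
f 93 65 95
f 93 95 94
f 94 95 96
f 94 96 68
f 95 65 66
f 95 66 96
f 96 66 67
f 96 67 68
f 98 97 100
f 98 100 99
f 100 97 101
f 100 101 99
f 101 97 102
f 101 102 99
f 102 97 103
f 102 103 99
f 103 97 104
f 103 104 99
f 104 97 105
f 104 105 99
f 105 97 106
f 105 106 99
f 106 97 107
f 106 107 99
f 107 97 108
f 107 108 99
f 108 97 109
f 108 109 99
f 109 97 110
f 109 110 99
f 110 97 98
f 110 98 99



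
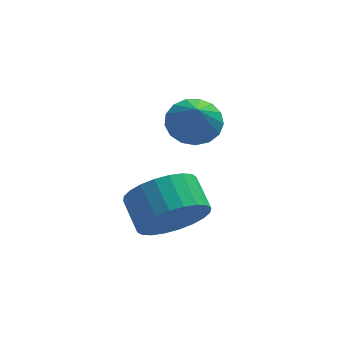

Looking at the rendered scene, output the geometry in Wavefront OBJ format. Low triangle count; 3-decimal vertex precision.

v -3.482 -1.43 -2.853
v -2.955 -0.963 -3.491
v -3.172 -0.082 -3.024
v -3.698 -0.55 -2.387
v -3.288 -0.958 -3.655
v -3.504 -0.077 -3.188
v -3.65 -1.025 -3.696
v -3.866 -0.144 -3.229
v -3.987 -1.154 -3.609
v -4.203 -0.273 -3.142
v -4.247 -1.324 -3.407
v -4.463 -0.444 -2.94
v -4.39 -1.511 -3.121
v -4.606 -0.631 -2.654
v -4.395 -1.686 -2.794
v -4.611 -0.805 -2.327
v -4.261 -1.822 -2.476
v -4.477 -0.941 -2.009
v -4.008 -1.898 -2.216
v -4.225 -1.017 -1.749
v -3.676 -1.903 -2.052
v -3.892 -1.022 -1.585
v -3.314 -1.836 -2.011
v -3.53 -0.955 -1.544
v -2.977 -1.707 -2.098
v -3.193 -0.826 -1.631
v -2.717 -1.536 -2.3
v -2.933 -0.656 -1.833
v -2.574 -1.349 -2.586
v -2.79 -0.469 -2.119
v -2.569 -1.175 -2.913
v -2.785 -0.294 -2.446
v -2.703 -1.039 -3.231
v -2.919 -0.158 -2.764
v -2.502 1.602 -1.683
v -1.782 1.761 -1.551
v -2.538 0.938 -0.697
v -1.96 2.022 -1.381
v -2.262 2.188 -1.281
v -2.62 2.219 -1.273
v -2.95 2.108 -1.359
v -3.178 1.882 -1.519
v -3.252 1.592 -1.717
v -3.153 1.304 -1.907
v -2.905 1.084 -2.046
v -2.565 0.983 -2.102
v -2.211 1.024 -2.062
v -1.923 1.197 -1.935
v -1.768 1.463 -1.751
f 2 1 5
f 2 5 3
f 3 5 6
f 3 6 4
f 5 1 7
f 5 7 6
f 6 7 8
f 6 8 4
f 7 1 9
f 7 9 8
f 8 9 10
f 8 10 4
f 9 1 11
f 9 11 10
f 10 11 12
f 10 12 4
f 11 1 13
f 11 13 12
f 12 13 14
f 12 14 4
f 13 1 15
f 13 15 14
f 14 15 16
f 14 16 4
f 15 1 17
f 15 17 16
f 16 17 18
f 16 18 4
f 17 1 19
f 17 19 18
f 18 19 20
f 18 20 4
f 19 1 21
f 19 21 20
f 20 21 22
f 20 22 4
f 21 1 23
f 21 23 22
f 22 23 24
f 22 24 4
f 23 1 25
f 23 25 24
f 24 25 26
f 24 26 4
f 25 1 27
f 25 27 26
f 26 27 28
f 26 28 4
f 27 1 29
f 27 29 28
f 28 29 30
f 28 30 4
f 29 1 31
f 29 31 30
f 30 31 32
f 30 32 4
f 31 1 33
f 31 33 32
f 32 33 34
f 32 34 4
f 33 1 2
f 33 2 34
f 34 2 3
f 34 3 4
f 36 35 38
f 36 38 37
f 38 35 39
f 38 39 37
f 39 35 40
f 39 40 37
f 40 35 41
f 40 41 37
f 41 35 42
f 41 42 37
f 42 35 43
f 42 43 37
f 43 35 44
f 43 44 37
f 44 35 45
f 44 45 37
f 45 35 46
f 45 46 37
f 46 35 47
f 46 47 37
f 47 35 48
f 47 48 37
f 48 35 49
f 48 49 37
f 49 35 36
f 49 36 37



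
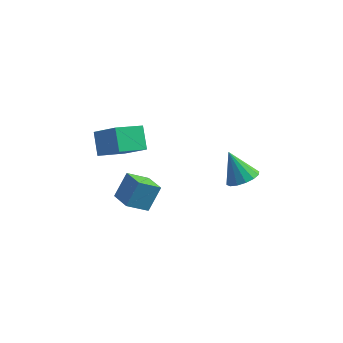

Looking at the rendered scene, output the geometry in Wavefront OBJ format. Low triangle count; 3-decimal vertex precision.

v -3.702 2.209 -4.514
v -4.822 1.497 -3.604
v -3.198 3.18 -3.135
v -4.319 2.467 -2.224
v -2.681 1.113 -4.116
v -3.802 0.4 -3.205
v -2.178 2.083 -2.736
v -3.298 1.371 -1.826
v -3.552 -1.595 3.894
v -4.051 -0.537 4.941
v -4.974 -1.002 2.618
v -5.473 0.056 3.665
v -2.347 -0.296 3.155
v -2.846 0.762 4.202
v -3.769 0.297 1.879
v -4.268 1.355 2.926
v 2.349 3.352 -1.954
v 3.186 3.885 -1.645
v 1.351 3.928 -0.246
v 2.896 4.236 -1.932
v 2.46 4.35 -2.226
v 1.993 4.196 -2.446
v 1.622 3.816 -2.535
v 1.446 3.312 -2.468
v 1.511 2.819 -2.263
v 1.801 2.468 -1.976
v 2.238 2.354 -1.682
v 2.704 2.508 -1.461
v 3.076 2.888 -1.373
v 3.252 3.392 -1.44
f 2 4 1
f 5 2 1
f 1 4 3
f 3 5 1
f 2 8 4
f 6 2 5
f 6 8 2
f 4 8 3
f 7 5 3
f 3 8 7
f 7 6 5
f 8 6 7
f 10 12 9
f 13 10 9
f 9 12 11
f 11 13 9
f 10 16 12
f 14 10 13
f 14 16 10
f 12 16 11
f 15 13 11
f 11 16 15
f 15 14 13
f 16 14 15
f 18 17 20
f 18 20 19
f 20 17 21
f 20 21 19
f 21 17 22
f 21 22 19
f 22 17 23
f 22 23 19
f 23 17 24
f 23 24 19
f 24 17 25
f 24 25 19
f 25 17 26
f 25 26 19
f 26 17 27
f 26 27 19
f 27 17 28
f 27 28 19
f 28 17 29
f 28 29 19
f 29 17 30
f 29 30 19
f 30 17 18
f 30 18 19

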